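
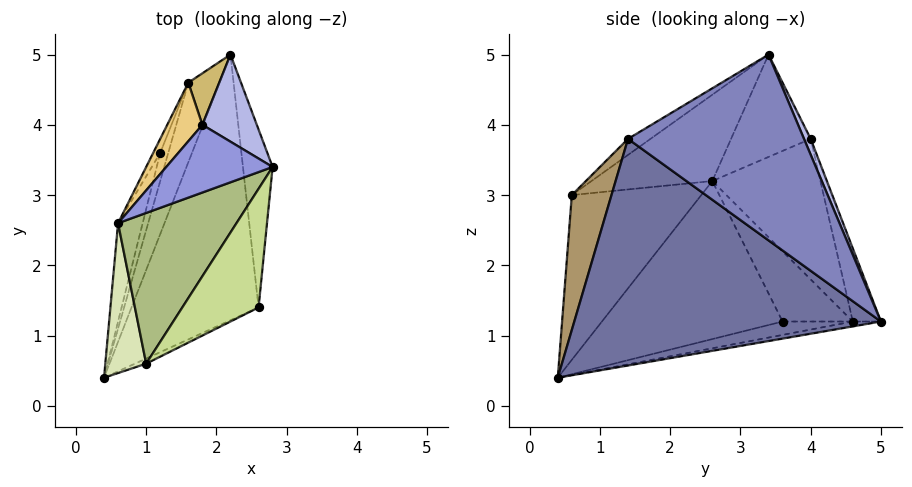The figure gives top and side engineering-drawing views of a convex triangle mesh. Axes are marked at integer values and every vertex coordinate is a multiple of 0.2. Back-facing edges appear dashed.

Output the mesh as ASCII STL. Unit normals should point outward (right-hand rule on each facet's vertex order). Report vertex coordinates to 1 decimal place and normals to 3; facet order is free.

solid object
 facet normal 0.845 -0.248 -0.474
  outer loop
   vertex 2.6 1.4 3.8
   vertex 0.4 0.4 0.4
   vertex 2.2 5.0 1.2
  endloop
 endfacet
 facet normal 0.987 -0.004 -0.158
  outer loop
   vertex 2.6 1.4 3.8
   vertex 2.2 5.0 1.2
   vertex 2.8 3.4 5.0
  endloop
 endfacet
 facet normal -0.667 0.275 0.693
  outer loop
   vertex 1.8 4.0 3.8
   vertex 0.6 2.6 3.2
   vertex 2.8 3.4 5.0
  endloop
 endfacet
 facet normal 0.108 0.922 0.371
  outer loop
   vertex 1.8 4.0 3.8
   vertex 2.8 3.4 5.0
   vertex 2.2 5.0 1.2
  endloop
 endfacet
 facet normal -0.950 0.274 -0.148
  outer loop
   vertex 1.2 3.6 1.2
   vertex 0.4 0.4 0.4
   vertex 0.6 2.6 3.2
  endloop
 endfacet
 facet normal -0.578 -0.195 0.793
  outer loop
   vertex 1.0 0.6 3.0
   vertex 2.8 3.4 5.0
   vertex 0.6 2.6 3.2
  endloop
 endfacet
 facet normal -0.179 -0.493 0.851
  outer loop
   vertex 1.0 0.6 3.0
   vertex 2.6 1.4 3.8
   vertex 2.8 3.4 5.0
  endloop
 endfacet
 facet normal -0.948 -0.213 0.235
  outer loop
   vertex 1.0 0.6 3.0
   vertex 0.6 2.6 3.2
   vertex 0.4 0.4 0.4
  endloop
 endfacet
 facet normal 0.462 -0.886 -0.039
  outer loop
   vertex 1.0 0.6 3.0
   vertex 0.4 0.4 0.4
   vertex 2.6 1.4 3.8
  endloop
 endfacet
 facet normal -0.540 0.810 0.228
  outer loop
   vertex 1.6 4.6 1.2
   vertex 1.8 4.0 3.8
   vertex 2.2 5.0 1.2
  endloop
 endfacet
 facet normal -0.784 0.588 0.196
  outer loop
   vertex 1.6 4.6 1.2
   vertex 0.6 2.6 3.2
   vertex 1.8 4.0 3.8
  endloop
 endfacet
 facet normal -0.925 0.370 -0.092
  outer loop
   vertex 1.6 4.6 1.2
   vertex 1.2 3.6 1.2
   vertex 0.6 2.6 3.2
  endloop
 endfacet
 facet normal -0.151 0.226 -0.962
  outer loop
   vertex 1.6 4.6 1.2
   vertex 2.2 5.0 1.2
   vertex 0.4 0.4 0.4
  endloop
 endfacet
 facet normal -0.811 0.324 -0.487
  outer loop
   vertex 1.6 4.6 1.2
   vertex 0.4 0.4 0.4
   vertex 1.2 3.6 1.2
  endloop
 endfacet
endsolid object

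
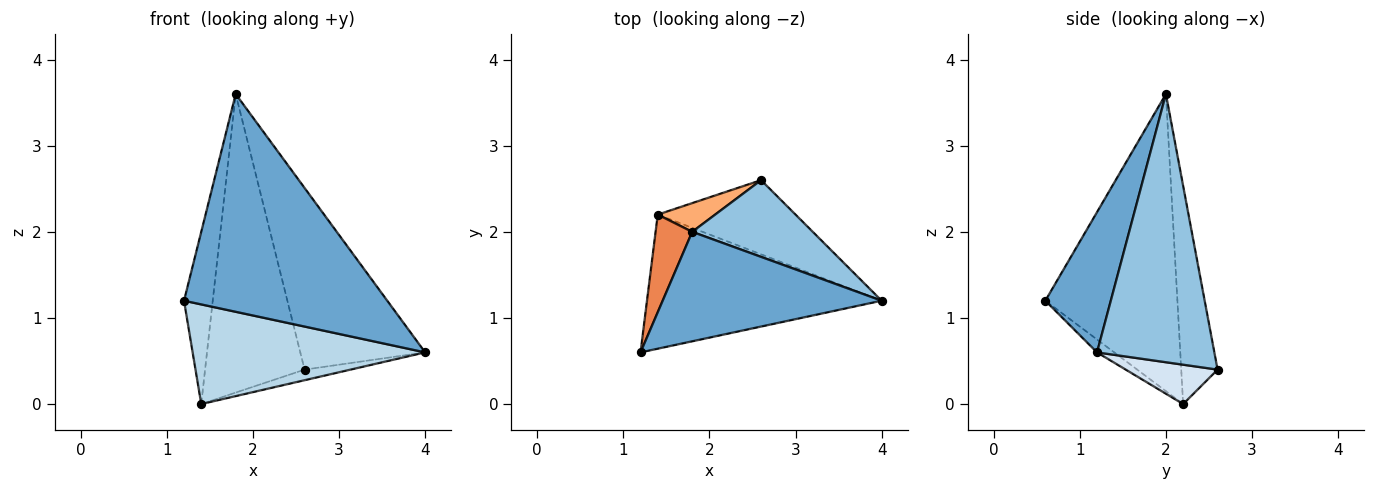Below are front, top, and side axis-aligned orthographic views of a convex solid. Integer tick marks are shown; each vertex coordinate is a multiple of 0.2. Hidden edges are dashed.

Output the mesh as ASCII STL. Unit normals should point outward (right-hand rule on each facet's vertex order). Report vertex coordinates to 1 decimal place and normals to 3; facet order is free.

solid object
 facet normal 0.276 -0.859 0.432
  outer loop
   vertex 1.8 2.0 3.6
   vertex 1.2 0.6 1.2
   vertex 4.0 1.2 0.6
  endloop
 endfacet
 facet normal 0.654 0.696 0.294
  outer loop
   vertex 1.8 2.0 3.6
   vertex 4.0 1.2 0.6
   vertex 2.6 2.6 0.4
  endloop
 endfacet
 facet normal -0.044 -0.596 -0.802
  outer loop
   vertex 1.4 2.2 0.0
   vertex 4.0 1.2 0.6
   vertex 1.2 0.6 1.2
  endloop
 endfacet
 facet normal 0.272 0.136 -0.953
  outer loop
   vertex 1.4 2.2 0.0
   vertex 2.6 2.6 0.4
   vertex 4.0 1.2 0.6
  endloop
 endfacet
 facet normal -0.970 0.211 0.120
  outer loop
   vertex 1.4 2.2 0.0
   vertex 1.2 0.6 1.2
   vertex 1.8 2.0 3.6
  endloop
 endfacet
 facet normal -0.342 0.935 0.090
  outer loop
   vertex 1.4 2.2 0.0
   vertex 1.8 2.0 3.6
   vertex 2.6 2.6 0.4
  endloop
 endfacet
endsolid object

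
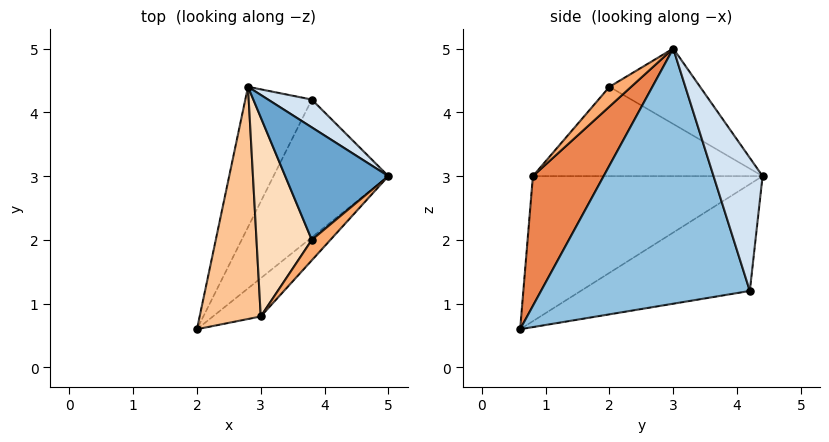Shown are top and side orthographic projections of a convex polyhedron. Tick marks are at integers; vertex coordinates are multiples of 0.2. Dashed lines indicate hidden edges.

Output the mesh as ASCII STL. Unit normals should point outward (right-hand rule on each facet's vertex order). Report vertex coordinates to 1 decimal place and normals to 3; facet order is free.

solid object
 facet normal -0.576 0.219 0.787
  outer loop
   vertex 3.8 2.0 4.4
   vertex 5.0 3.0 5.0
   vertex 2.8 4.4 3.0
  endloop
 endfacet
 facet normal 0.850 -0.361 -0.383
  outer loop
   vertex 3.8 4.2 1.2
   vertex 5.0 3.0 5.0
   vertex 2.0 0.6 0.6
  endloop
 endfacet
 facet normal -0.755 0.456 -0.470
  outer loop
   vertex 3.8 4.2 1.2
   vertex 2.0 0.6 0.6
   vertex 2.8 4.4 3.0
  endloop
 endfacet
 facet normal 0.435 0.889 0.143
  outer loop
   vertex 3.8 4.2 1.2
   vertex 2.8 4.4 3.0
   vertex 5.0 3.0 5.0
  endloop
 endfacet
 facet normal 0.826 -0.474 -0.305
  outer loop
   vertex 3.0 0.8 3.0
   vertex 2.0 0.6 0.6
   vertex 5.0 3.0 5.0
  endloop
 endfacet
 facet normal 0.447 -0.789 0.421
  outer loop
   vertex 3.0 0.8 3.0
   vertex 5.0 3.0 5.0
   vertex 3.8 2.0 4.4
  endloop
 endfacet
 facet normal -0.920 -0.051 0.388
  outer loop
   vertex 3.0 0.8 3.0
   vertex 2.8 4.4 3.0
   vertex 2.0 0.6 0.6
  endloop
 endfacet
 facet normal -0.849 -0.047 0.526
  outer loop
   vertex 3.0 0.8 3.0
   vertex 3.8 2.0 4.4
   vertex 2.8 4.4 3.0
  endloop
 endfacet
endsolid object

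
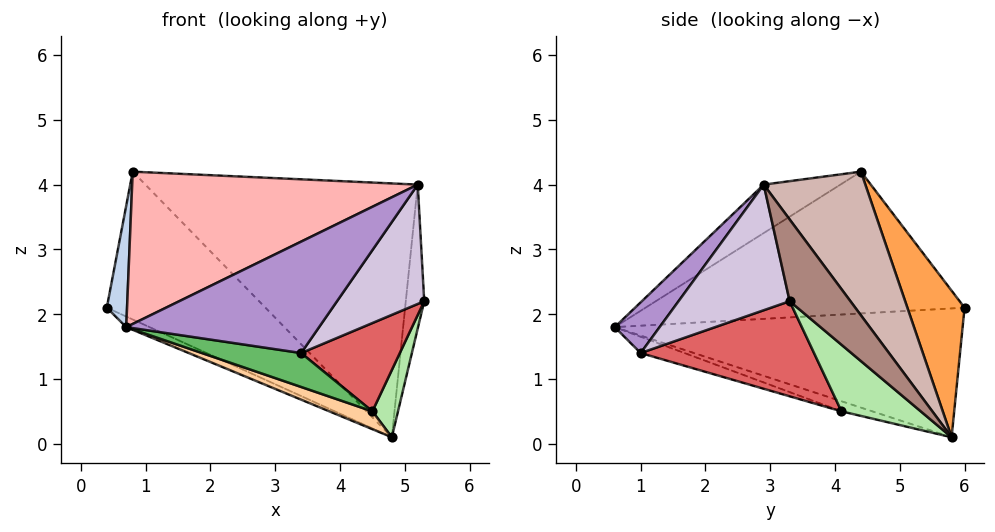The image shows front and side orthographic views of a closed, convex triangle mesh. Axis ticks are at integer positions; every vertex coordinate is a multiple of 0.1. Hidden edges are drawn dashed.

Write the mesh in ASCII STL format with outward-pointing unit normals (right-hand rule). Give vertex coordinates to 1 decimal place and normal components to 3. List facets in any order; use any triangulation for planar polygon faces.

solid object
 facet normal -0.413 0.028 -0.910
  outer loop
   vertex 4.8 5.8 0.1
   vertex 0.7 0.6 1.8
   vertex 0.4 6.0 2.1
  endloop
 endfacet
 facet normal -0.988 -0.063 0.140
  outer loop
   vertex 0.8 4.4 4.2
   vertex 0.4 6.0 2.1
   vertex 0.7 0.6 1.8
  endloop
 endfacet
 facet normal 0.284 0.788 0.546
  outer loop
   vertex 0.8 4.4 4.2
   vertex 4.8 5.8 0.1
   vertex 0.4 6.0 2.1
  endloop
 endfacet
 facet normal -0.145 -0.202 -0.969
  outer loop
   vertex 4.5 4.1 0.5
   vertex 0.7 0.6 1.8
   vertex 4.8 5.8 0.1
  endloop
 endfacet
 facet normal -0.107 -0.242 -0.964
  outer loop
   vertex 4.5 4.1 0.5
   vertex 3.4 1.0 1.4
   vertex 0.7 0.6 1.8
  endloop
 endfacet
 facet normal 0.819 -0.264 -0.510
  outer loop
   vertex 4.5 4.1 0.5
   vertex 4.8 5.8 0.1
   vertex 5.3 3.3 2.2
  endloop
 endfacet
 facet normal 0.731 -0.416 -0.540
  outer loop
   vertex 4.5 4.1 0.5
   vertex 5.3 3.3 2.2
   vertex 3.4 1.0 1.4
  endloop
 endfacet
 facet normal -0.141 -0.526 0.839
  outer loop
   vertex 5.2 2.9 4.0
   vertex 0.8 4.4 4.2
   vertex 0.7 0.6 1.8
  endloop
 endfacet
 facet normal 0.198 -0.852 0.485
  outer loop
   vertex 5.2 2.9 4.0
   vertex 0.7 0.6 1.8
   vertex 3.4 1.0 1.4
  endloop
 endfacet
 facet normal 0.783 -0.615 -0.093
  outer loop
   vertex 5.2 2.9 4.0
   vertex 3.4 1.0 1.4
   vertex 5.3 3.3 2.2
  endloop
 endfacet
 facet normal 0.950 0.288 0.117
  outer loop
   vertex 5.2 2.9 4.0
   vertex 5.3 3.3 2.2
   vertex 4.8 5.8 0.1
  endloop
 endfacet
 facet normal 0.292 0.782 0.551
  outer loop
   vertex 5.2 2.9 4.0
   vertex 4.8 5.8 0.1
   vertex 0.8 4.4 4.2
  endloop
 endfacet
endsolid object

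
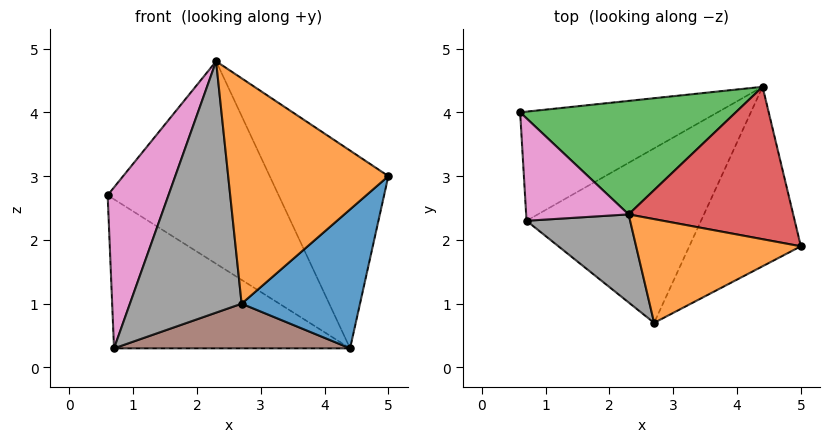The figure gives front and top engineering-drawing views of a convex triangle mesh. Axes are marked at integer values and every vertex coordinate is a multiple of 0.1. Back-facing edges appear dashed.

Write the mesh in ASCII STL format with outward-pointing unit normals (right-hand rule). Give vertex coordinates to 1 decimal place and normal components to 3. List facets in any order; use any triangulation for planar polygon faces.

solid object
 facet normal 0.710 -0.431 -0.557
  outer loop
   vertex 4.4 4.4 0.3
   vertex 5.0 1.9 3.0
   vertex 2.7 0.7 1.0
  endloop
 endfacet
 facet normal 0.110 -0.903 0.416
  outer loop
   vertex 2.3 2.4 4.8
   vertex 2.7 0.7 1.0
   vertex 5.0 1.9 3.0
  endloop
 endfacet
 facet normal 0.212 0.852 0.478
  outer loop
   vertex 2.3 2.4 4.8
   vertex 4.4 4.4 0.3
   vertex 0.6 4.0 2.7
  endloop
 endfacet
 facet normal 0.484 0.693 0.534
  outer loop
   vertex 2.3 2.4 4.8
   vertex 5.0 1.9 3.0
   vertex 4.4 4.4 0.3
  endloop
 endfacet
 facet normal -0.416 0.734 -0.537
  outer loop
   vertex 0.7 2.3 0.3
   vertex 0.6 4.0 2.7
   vertex 4.4 4.4 0.3
  endloop
 endfacet
 facet normal 0.139 -0.246 -0.959
  outer loop
   vertex 0.7 2.3 0.3
   vertex 4.4 4.4 0.3
   vertex 2.7 0.7 1.0
  endloop
 endfacet
 facet normal -0.825 -0.477 0.304
  outer loop
   vertex 0.7 2.3 0.3
   vertex 2.3 2.4 4.8
   vertex 0.6 4.0 2.7
  endloop
 endfacet
 facet normal -0.657 -0.712 0.249
  outer loop
   vertex 0.7 2.3 0.3
   vertex 2.7 0.7 1.0
   vertex 2.3 2.4 4.8
  endloop
 endfacet
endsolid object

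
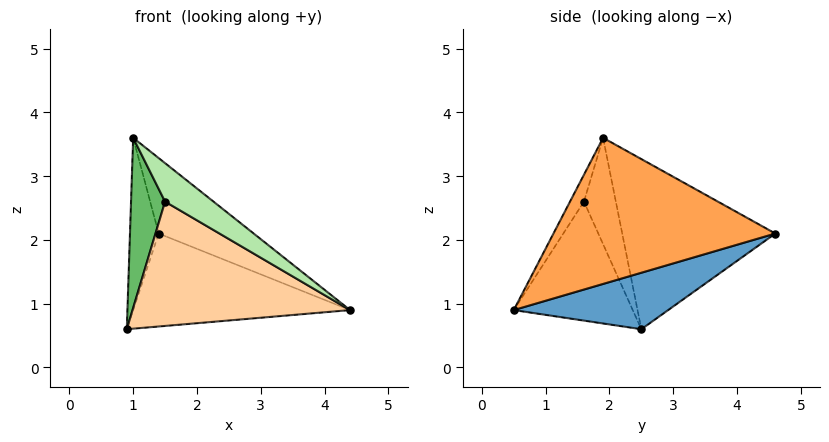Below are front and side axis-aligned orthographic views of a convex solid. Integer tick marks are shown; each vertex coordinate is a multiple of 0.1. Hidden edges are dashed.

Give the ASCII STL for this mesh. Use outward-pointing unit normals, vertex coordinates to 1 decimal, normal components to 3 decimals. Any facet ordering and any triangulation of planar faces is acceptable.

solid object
 facet normal 0.348 0.489 -0.800
  outer loop
   vertex 1.4 4.6 2.1
   vertex 4.4 0.5 0.9
   vertex 0.9 2.5 0.6
  endloop
 endfacet
 facet normal -0.980 0.184 0.069
  outer loop
   vertex 1.0 1.9 3.6
   vertex 1.4 4.6 2.1
   vertex 0.9 2.5 0.6
  endloop
 endfacet
 facet normal 0.665 0.285 0.690
  outer loop
   vertex 1.0 1.9 3.6
   vertex 4.4 0.5 0.9
   vertex 1.4 4.6 2.1
  endloop
 endfacet
 facet normal -0.465 -0.851 -0.243
  outer loop
   vertex 1.5 1.6 2.6
   vertex 0.9 2.5 0.6
   vertex 4.4 0.5 0.9
  endloop
 endfacet
 facet normal -0.679 -0.724 -0.122
  outer loop
   vertex 1.5 1.6 2.6
   vertex 1.0 1.9 3.6
   vertex 0.9 2.5 0.6
  endloop
 endfacet
 facet normal -0.274 -0.950 0.148
  outer loop
   vertex 1.5 1.6 2.6
   vertex 4.4 0.5 0.9
   vertex 1.0 1.9 3.6
  endloop
 endfacet
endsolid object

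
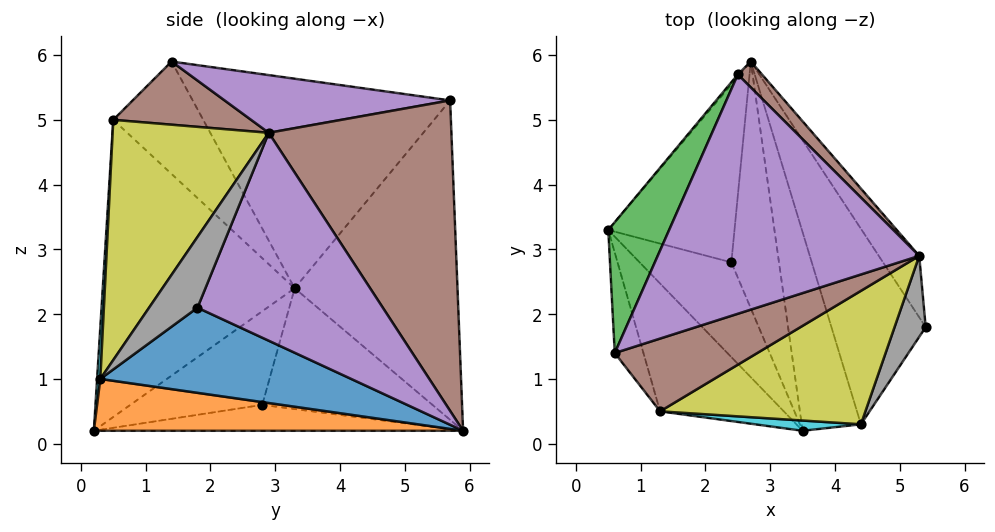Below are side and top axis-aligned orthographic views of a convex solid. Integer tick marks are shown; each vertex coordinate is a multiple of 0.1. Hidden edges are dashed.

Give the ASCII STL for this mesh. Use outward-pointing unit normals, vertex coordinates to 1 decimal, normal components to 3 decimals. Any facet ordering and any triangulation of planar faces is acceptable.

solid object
 facet normal -0.765 0.644 -0.005
  outer loop
   vertex 2.5 5.7 5.3
   vertex 2.7 5.9 0.2
   vertex 0.5 3.3 2.4
  endloop
 endfacet
 facet normal -0.691 -0.026 -0.722
  outer loop
   vertex 2.4 2.8 0.6
   vertex 0.5 3.3 2.4
   vertex 2.7 5.9 0.2
  endloop
 endfacet
 facet normal -0.701 -0.191 -0.687
  outer loop
   vertex 2.4 2.8 0.6
   vertex 3.5 0.2 0.2
   vertex 0.5 3.3 2.4
  endloop
 endfacet
 facet normal -0.477 -0.067 -0.876
  outer loop
   vertex 2.4 2.8 0.6
   vertex 2.7 5.9 0.2
   vertex 3.5 0.2 0.2
  endloop
 endfacet
 facet normal 0.857 0.487 -0.167
  outer loop
   vertex 5.3 2.9 4.8
   vertex 5.4 1.8 2.1
   vertex 2.7 5.9 0.2
  endloop
 endfacet
 facet normal 0.711 0.701 0.055
  outer loop
   vertex 5.3 2.9 4.8
   vertex 2.7 5.9 0.2
   vertex 2.5 5.7 5.3
  endloop
 endfacet
 facet normal -0.784 -0.527 -0.327
  outer loop
   vertex 1.3 0.5 5.0
   vertex 0.5 3.3 2.4
   vertex 3.5 0.2 0.2
  endloop
 endfacet
 facet normal 0.678 -0.671 0.299
  outer loop
   vertex 4.4 0.3 1.0
   vertex 5.4 1.8 2.1
   vertex 5.3 2.9 4.8
  endloop
 endfacet
 facet normal 0.484 -0.772 0.413
  outer loop
   vertex 4.4 0.3 1.0
   vertex 5.3 2.9 4.8
   vertex 1.3 0.5 5.0
  endloop
 endfacet
 facet normal 0.039 -0.996 0.080
  outer loop
   vertex 4.4 0.3 1.0
   vertex 1.3 0.5 5.0
   vertex 3.5 0.2 0.2
  endloop
 endfacet
 facet normal 0.667 0.097 -0.739
  outer loop
   vertex 4.4 0.3 1.0
   vertex 2.7 5.9 0.2
   vertex 5.4 1.8 2.1
  endloop
 endfacet
 facet normal 0.656 0.092 -0.749
  outer loop
   vertex 4.4 0.3 1.0
   vertex 3.5 0.2 0.2
   vertex 2.7 5.9 0.2
  endloop
 endfacet
 facet normal -0.871 0.420 0.253
  outer loop
   vertex 0.6 1.4 5.9
   vertex 2.5 5.7 5.3
   vertex 0.5 3.3 2.4
  endloop
 endfacet
 facet normal -0.864 -0.452 -0.221
  outer loop
   vertex 0.6 1.4 5.9
   vertex 0.5 3.3 2.4
   vertex 1.3 0.5 5.0
  endloop
 endfacet
 facet normal 0.215 0.041 0.976
  outer loop
   vertex 0.6 1.4 5.9
   vertex 5.3 2.9 4.8
   vertex 2.5 5.7 5.3
  endloop
 endfacet
 facet normal 0.348 -0.514 0.784
  outer loop
   vertex 0.6 1.4 5.9
   vertex 1.3 0.5 5.0
   vertex 5.3 2.9 4.8
  endloop
 endfacet
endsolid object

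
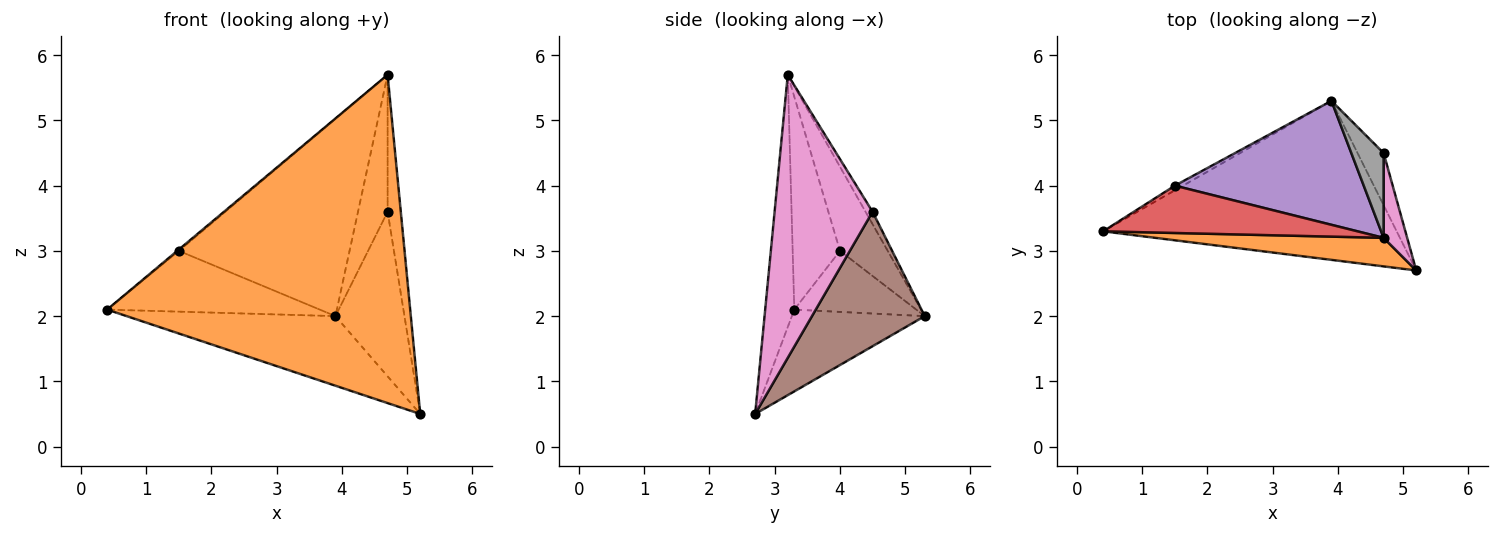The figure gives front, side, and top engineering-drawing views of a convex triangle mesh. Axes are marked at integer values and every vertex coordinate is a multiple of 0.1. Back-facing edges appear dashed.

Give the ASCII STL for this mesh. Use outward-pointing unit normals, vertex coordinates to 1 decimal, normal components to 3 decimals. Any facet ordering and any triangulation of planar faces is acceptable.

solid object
 facet normal -0.247 0.388 -0.888
  outer loop
   vertex 3.9 5.3 2.0
   vertex 5.2 2.7 0.5
   vertex 0.4 3.3 2.1
  endloop
 endfacet
 facet normal -0.095 -0.992 0.086
  outer loop
   vertex 4.7 3.2 5.7
   vertex 0.4 3.3 2.1
   vertex 5.2 2.7 0.5
  endloop
 endfacet
 facet normal -0.496 0.866 -0.066
  outer loop
   vertex 1.5 4.0 3.0
   vertex 3.9 5.3 2.0
   vertex 0.4 3.3 2.1
  endloop
 endfacet
 facet normal -0.641 0.022 0.767
  outer loop
   vertex 1.5 4.0 3.0
   vertex 0.4 3.3 2.1
   vertex 4.7 3.2 5.7
  endloop
 endfacet
 facet normal -0.231 0.824 0.518
  outer loop
   vertex 1.5 4.0 3.0
   vertex 4.7 3.2 5.7
   vertex 3.9 5.3 2.0
  endloop
 endfacet
 facet normal 0.842 0.515 -0.163
  outer loop
   vertex 4.7 4.5 3.6
   vertex 5.2 2.7 0.5
   vertex 3.9 5.3 2.0
  endloop
 endfacet
 facet normal 0.988 0.133 0.082
  outer loop
   vertex 4.7 4.5 3.6
   vertex 4.7 3.2 5.7
   vertex 5.2 2.7 0.5
  endloop
 endfacet
 facet normal -0.198 0.833 0.516
  outer loop
   vertex 4.7 4.5 3.6
   vertex 3.9 5.3 2.0
   vertex 4.7 3.2 5.7
  endloop
 endfacet
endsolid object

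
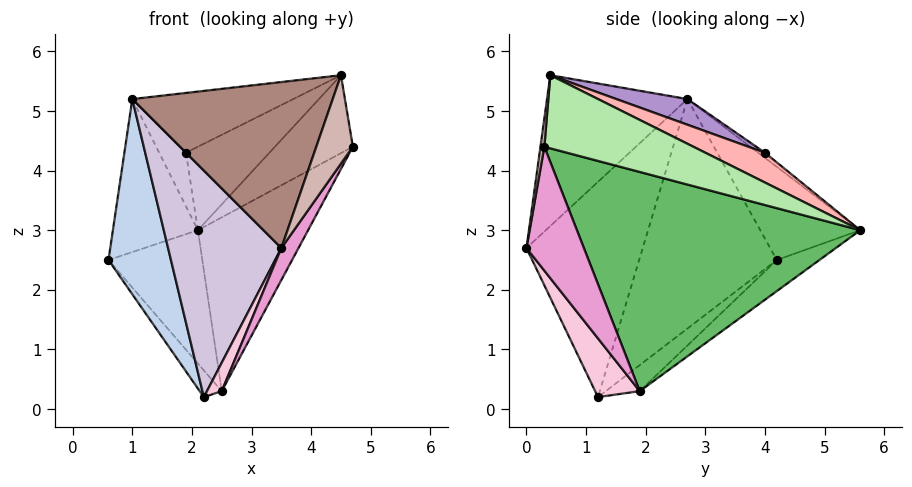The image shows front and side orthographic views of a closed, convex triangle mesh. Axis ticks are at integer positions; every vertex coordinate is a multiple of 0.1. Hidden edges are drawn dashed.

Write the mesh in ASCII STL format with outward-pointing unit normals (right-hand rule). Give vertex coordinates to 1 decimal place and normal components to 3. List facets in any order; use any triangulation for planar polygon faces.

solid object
 facet normal -0.689 0.585 0.427
  outer loop
   vertex 1.0 2.7 5.2
   vertex 2.1 5.6 3.0
   vertex 0.6 4.2 2.5
  endloop
 endfacet
 facet normal -0.907 -0.411 -0.094
  outer loop
   vertex 1.0 2.7 5.2
   vertex 0.6 4.2 2.5
   vertex 2.2 1.2 0.2
  endloop
 endfacet
 facet normal -0.251 0.553 -0.795
  outer loop
   vertex 2.5 1.9 0.3
   vertex 0.6 4.2 2.5
   vertex 2.1 5.6 3.0
  endloop
 endfacet
 facet normal -0.513 0.333 -0.791
  outer loop
   vertex 2.5 1.9 0.3
   vertex 2.2 1.2 0.2
   vertex 0.6 4.2 2.5
  endloop
 endfacet
 facet normal 0.877 0.341 -0.338
  outer loop
   vertex 2.5 1.9 0.3
   vertex 2.1 5.6 3.0
   vertex 4.7 0.3 4.4
  endloop
 endfacet
 facet normal 0.881 0.461 0.108
  outer loop
   vertex 4.5 0.4 5.6
   vertex 4.7 0.3 4.4
   vertex 2.1 5.6 3.0
  endloop
 endfacet
 facet normal -0.160 0.634 0.756
  outer loop
   vertex 1.9 4.0 4.3
   vertex 2.1 5.6 3.0
   vertex 1.0 2.7 5.2
  endloop
 endfacet
 facet normal 0.393 0.550 0.737
  outer loop
   vertex 1.9 4.0 4.3
   vertex 4.5 0.4 5.6
   vertex 2.1 5.6 3.0
  endloop
 endfacet
 facet normal 0.203 0.459 0.865
  outer loop
   vertex 1.9 4.0 4.3
   vertex 1.0 2.7 5.2
   vertex 4.5 0.4 5.6
  endloop
 endfacet
 facet normal -0.716 -0.697 0.037
  outer loop
   vertex 3.5 0.0 2.7
   vertex 1.0 2.7 5.2
   vertex 2.2 1.2 0.2
  endloop
 endfacet
 facet normal -0.548 -0.782 0.297
  outer loop
   vertex 3.5 0.0 2.7
   vertex 4.5 0.4 5.6
   vertex 1.0 2.7 5.2
  endloop
 endfacet
 facet normal 0.106 -0.989 0.100
  outer loop
   vertex 3.5 0.0 2.7
   vertex 4.7 0.3 4.4
   vertex 4.5 0.4 5.6
  endloop
 endfacet
 facet normal 0.812 -0.243 -0.531
  outer loop
   vertex 3.5 0.0 2.7
   vertex 2.5 1.9 0.3
   vertex 4.7 0.3 4.4
  endloop
 endfacet
 facet normal 0.798 -0.265 -0.542
  outer loop
   vertex 3.5 0.0 2.7
   vertex 2.2 1.2 0.2
   vertex 2.5 1.9 0.3
  endloop
 endfacet
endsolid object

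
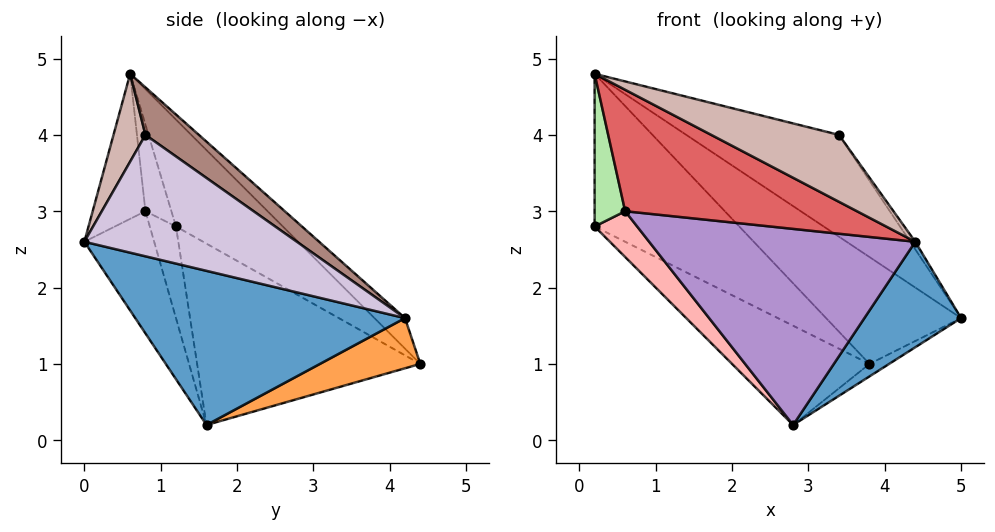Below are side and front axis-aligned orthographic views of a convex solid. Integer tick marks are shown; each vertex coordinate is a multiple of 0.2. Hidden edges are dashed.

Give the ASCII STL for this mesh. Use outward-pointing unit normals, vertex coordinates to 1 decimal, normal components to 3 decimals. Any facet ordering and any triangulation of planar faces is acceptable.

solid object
 facet normal 0.716 -0.257 -0.649
  outer loop
   vertex 2.8 1.6 0.2
   vertex 5.0 4.2 1.6
   vertex 4.4 0.0 2.6
  endloop
 endfacet
 facet normal -0.674 0.415 -0.611
  outer loop
   vertex 3.8 4.4 1.0
   vertex 2.8 1.6 0.2
   vertex 0.2 1.2 2.8
  endloop
 endfacet
 facet normal 0.457 0.089 -0.885
  outer loop
   vertex 3.8 4.4 1.0
   vertex 5.0 4.2 1.6
   vertex 2.8 1.6 0.2
  endloop
 endfacet
 facet normal -0.578 0.782 0.235
  outer loop
   vertex 3.8 4.4 1.0
   vertex 0.2 1.2 2.8
   vertex 0.2 0.6 4.8
  endloop
 endfacet
 facet normal -0.175 0.774 0.608
  outer loop
   vertex 3.8 4.4 1.0
   vertex 0.2 0.6 4.8
   vertex 5.0 4.2 1.6
  endloop
 endfacet
 facet normal -0.631 -0.743 -0.223
  outer loop
   vertex 0.6 0.8 3.0
   vertex 0.2 0.6 4.8
   vertex 0.2 1.2 2.8
  endloop
 endfacet
 facet normal -0.219 -0.963 -0.156
  outer loop
   vertex 0.6 0.8 3.0
   vertex 4.4 0.0 2.6
   vertex 0.2 0.6 4.8
  endloop
 endfacet
 facet normal -0.438 -0.712 -0.548
  outer loop
   vertex 0.6 0.8 3.0
   vertex 0.2 1.2 2.8
   vertex 2.8 1.6 0.2
  endloop
 endfacet
 facet normal -0.229 -0.873 -0.430
  outer loop
   vertex 0.6 0.8 3.0
   vertex 2.8 1.6 0.2
   vertex 4.4 0.0 2.6
  endloop
 endfacet
 facet normal 0.819 0.020 0.574
  outer loop
   vertex 3.4 0.8 4.0
   vertex 4.4 0.0 2.6
   vertex 5.0 4.2 1.6
  endloop
 endfacet
 facet normal 0.178 0.510 0.841
  outer loop
   vertex 3.4 0.8 4.0
   vertex 5.0 4.2 1.6
   vertex 0.2 0.6 4.8
  endloop
 endfacet
 facet normal 0.196 -0.784 0.588
  outer loop
   vertex 3.4 0.8 4.0
   vertex 0.2 0.6 4.8
   vertex 4.4 0.0 2.6
  endloop
 endfacet
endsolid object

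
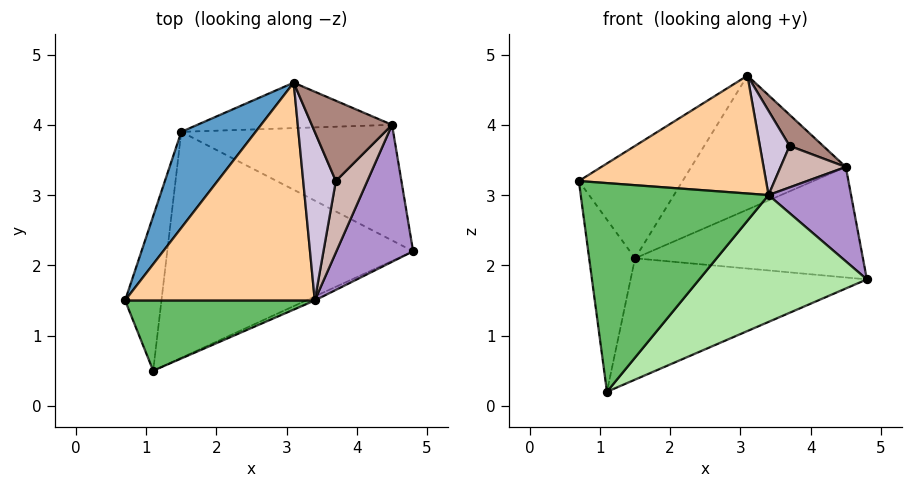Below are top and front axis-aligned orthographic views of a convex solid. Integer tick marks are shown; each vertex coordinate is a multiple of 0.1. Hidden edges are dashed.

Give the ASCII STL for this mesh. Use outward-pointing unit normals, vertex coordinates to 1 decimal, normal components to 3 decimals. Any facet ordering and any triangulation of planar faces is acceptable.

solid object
 facet normal -0.811 0.444 0.380
  outer loop
   vertex 1.5 3.9 2.1
   vertex 0.7 1.5 3.2
   vertex 3.1 4.6 4.7
  endloop
 endfacet
 facet normal -0.953 0.225 -0.202
  outer loop
   vertex 1.5 3.9 2.1
   vertex 1.1 0.5 0.2
   vertex 0.7 1.5 3.2
  endloop
 endfacet
 facet normal 0.161 0.467 -0.869
  outer loop
   vertex 1.5 3.9 2.1
   vertex 4.8 2.2 1.8
   vertex 1.1 0.5 0.2
  endloop
 endfacet
 facet normal 0.065 -0.475 0.878
  outer loop
   vertex 3.4 1.5 3.0
   vertex 3.1 4.6 4.7
   vertex 0.7 1.5 3.2
  endloop
 endfacet
 facet normal 0.024 -0.947 0.319
  outer loop
   vertex 3.4 1.5 3.0
   vertex 0.7 1.5 3.2
   vertex 1.1 0.5 0.2
  endloop
 endfacet
 facet normal 0.427 -0.904 -0.028
  outer loop
   vertex 3.4 1.5 3.0
   vertex 1.1 0.5 0.2
   vertex 4.8 2.2 1.8
  endloop
 endfacet
 facet normal 0.279 0.664 -0.694
  outer loop
   vertex 4.5 4.0 3.4
   vertex 4.8 2.2 1.8
   vertex 1.5 3.9 2.1
  endloop
 endfacet
 facet normal 0.107 0.942 -0.319
  outer loop
   vertex 4.5 4.0 3.4
   vertex 1.5 3.9 2.1
   vertex 3.1 4.6 4.7
  endloop
 endfacet
 facet normal 0.703 -0.403 0.585
  outer loop
   vertex 4.5 4.0 3.4
   vertex 3.4 1.5 3.0
   vertex 4.8 2.2 1.8
  endloop
 endfacet
 facet normal 0.408 -0.408 0.816
  outer loop
   vertex 3.7 3.2 3.7
   vertex 3.1 4.6 4.7
   vertex 3.4 1.5 3.0
  endloop
 endfacet
 facet normal 0.579 -0.294 0.760
  outer loop
   vertex 3.7 3.2 3.7
   vertex 4.5 4.0 3.4
   vertex 3.1 4.6 4.7
  endloop
 endfacet
 facet normal 0.637 -0.387 0.667
  outer loop
   vertex 3.7 3.2 3.7
   vertex 3.4 1.5 3.0
   vertex 4.5 4.0 3.4
  endloop
 endfacet
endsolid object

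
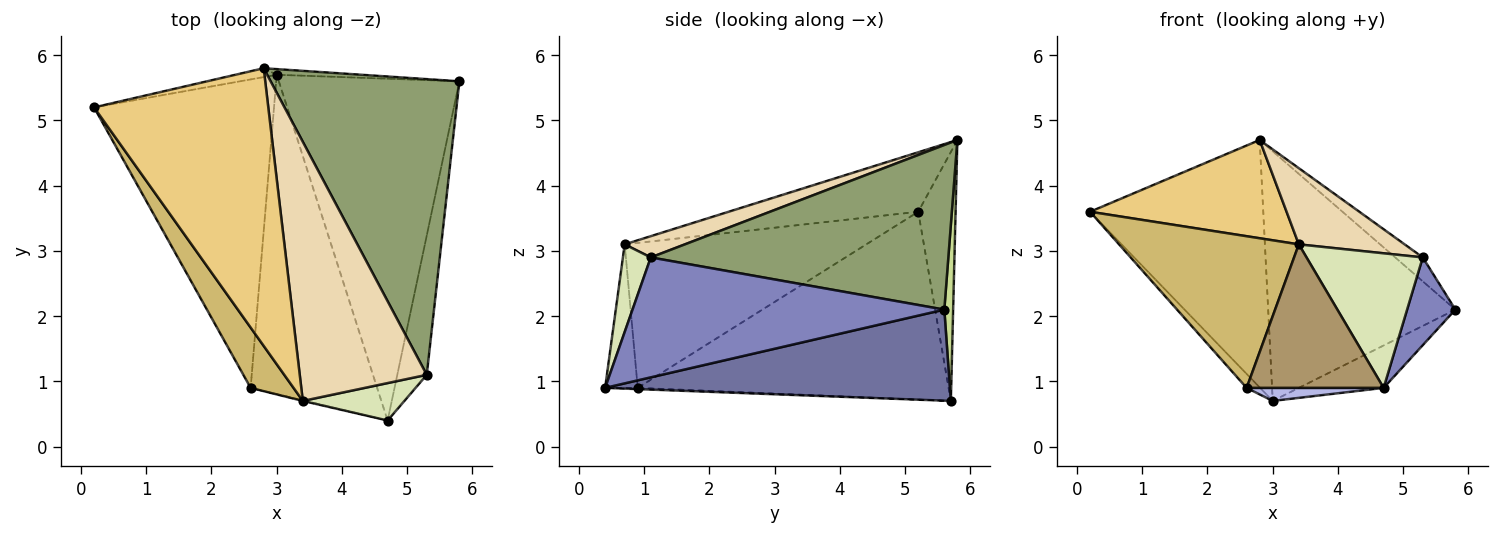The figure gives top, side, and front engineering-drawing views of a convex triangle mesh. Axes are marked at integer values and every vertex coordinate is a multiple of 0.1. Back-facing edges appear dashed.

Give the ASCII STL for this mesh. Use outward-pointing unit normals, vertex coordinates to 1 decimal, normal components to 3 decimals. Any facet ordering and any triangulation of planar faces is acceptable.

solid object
 facet normal 0.448 0.110 -0.887
  outer loop
   vertex 3.0 5.7 0.7
   vertex 5.8 5.6 2.1
   vertex 4.7 0.4 0.9
  endloop
 endfacet
 facet normal 0.960 -0.149 -0.236
  outer loop
   vertex 5.3 1.1 2.9
   vertex 4.7 0.4 0.9
   vertex 5.8 5.6 2.1
  endloop
 endfacet
 facet normal -0.722 0.031 -0.691
  outer loop
   vertex 2.6 0.9 0.9
   vertex 0.2 5.2 3.6
   vertex 3.0 5.7 0.7
  endloop
 endfacet
 facet normal -0.010 -0.041 -0.999
  outer loop
   vertex 2.6 0.9 0.9
   vertex 3.0 5.7 0.7
   vertex 4.7 0.4 0.9
  endloop
 endfacet
 facet normal 0.656 0.061 0.752
  outer loop
   vertex 2.8 5.8 4.7
   vertex 5.3 1.1 2.9
   vertex 5.8 5.6 2.1
  endloop
 endfacet
 facet normal -0.211 0.977 -0.035
  outer loop
   vertex 2.8 5.8 4.7
   vertex 3.0 5.7 0.7
   vertex 0.2 5.2 3.6
  endloop
 endfacet
 facet normal 0.047 0.999 -0.023
  outer loop
   vertex 2.8 5.8 4.7
   vertex 5.8 5.6 2.1
   vertex 3.0 5.7 0.7
  endloop
 endfacet
 facet normal 0.225 -0.939 0.261
  outer loop
   vertex 3.4 0.7 3.1
   vertex 4.7 0.4 0.9
   vertex 5.3 1.1 2.9
  endloop
 endfacet
 facet normal -0.232 -0.973 -0.004
  outer loop
   vertex 3.4 0.7 3.1
   vertex 2.6 0.9 0.9
   vertex 4.7 0.4 0.9
  endloop
 endfacet
 facet normal -0.781 -0.581 0.231
  outer loop
   vertex 3.4 0.7 3.1
   vertex 0.2 5.2 3.6
   vertex 2.6 0.9 0.9
  endloop
 endfacet
 facet normal -0.306 -0.318 0.897
  outer loop
   vertex 3.4 0.7 3.1
   vertex 2.8 5.8 4.7
   vertex 0.2 5.2 3.6
  endloop
 endfacet
 facet normal 0.158 -0.279 0.947
  outer loop
   vertex 3.4 0.7 3.1
   vertex 5.3 1.1 2.9
   vertex 2.8 5.8 4.7
  endloop
 endfacet
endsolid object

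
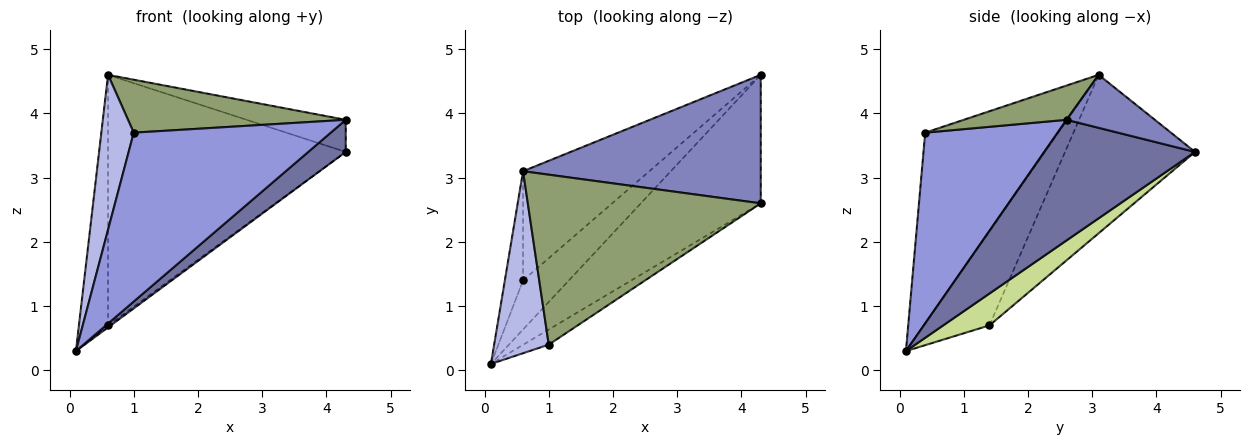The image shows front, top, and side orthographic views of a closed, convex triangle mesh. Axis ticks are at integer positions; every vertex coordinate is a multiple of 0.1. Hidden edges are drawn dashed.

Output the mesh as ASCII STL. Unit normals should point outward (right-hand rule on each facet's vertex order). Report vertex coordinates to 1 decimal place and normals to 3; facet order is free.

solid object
 facet normal 0.698 -0.174 -0.694
  outer loop
   vertex 4.3 4.6 3.4
   vertex 4.3 2.6 3.9
   vertex 0.1 0.1 0.3
  endloop
 endfacet
 facet normal 0.211 0.237 0.948
  outer loop
   vertex 4.3 4.6 3.4
   vertex 0.6 3.1 4.6
   vertex 4.3 2.6 3.9
  endloop
 endfacet
 facet normal 0.556 -0.828 -0.074
  outer loop
   vertex 1.0 0.4 3.7
   vertex 0.1 0.1 0.3
   vertex 4.3 2.6 3.9
  endloop
 endfacet
 facet normal -0.936 -0.228 0.268
  outer loop
   vertex 1.0 0.4 3.7
   vertex 0.6 3.1 4.6
   vertex 0.1 0.1 0.3
  endloop
 endfacet
 facet normal 0.139 -0.295 0.945
  outer loop
   vertex 1.0 0.4 3.7
   vertex 4.3 2.6 3.9
   vertex 0.6 3.1 4.6
  endloop
 endfacet
 facet normal -0.900 0.400 -0.174
  outer loop
   vertex 0.6 1.4 0.7
   vertex 0.1 0.1 0.3
   vertex 0.6 3.1 4.6
  endloop
 endfacet
 facet normal 0.570 0.033 -0.821
  outer loop
   vertex 0.6 1.4 0.7
   vertex 4.3 4.6 3.4
   vertex 0.1 0.1 0.3
  endloop
 endfacet
 facet normal -0.448 0.820 -0.357
  outer loop
   vertex 0.6 1.4 0.7
   vertex 0.6 3.1 4.6
   vertex 4.3 4.6 3.4
  endloop
 endfacet
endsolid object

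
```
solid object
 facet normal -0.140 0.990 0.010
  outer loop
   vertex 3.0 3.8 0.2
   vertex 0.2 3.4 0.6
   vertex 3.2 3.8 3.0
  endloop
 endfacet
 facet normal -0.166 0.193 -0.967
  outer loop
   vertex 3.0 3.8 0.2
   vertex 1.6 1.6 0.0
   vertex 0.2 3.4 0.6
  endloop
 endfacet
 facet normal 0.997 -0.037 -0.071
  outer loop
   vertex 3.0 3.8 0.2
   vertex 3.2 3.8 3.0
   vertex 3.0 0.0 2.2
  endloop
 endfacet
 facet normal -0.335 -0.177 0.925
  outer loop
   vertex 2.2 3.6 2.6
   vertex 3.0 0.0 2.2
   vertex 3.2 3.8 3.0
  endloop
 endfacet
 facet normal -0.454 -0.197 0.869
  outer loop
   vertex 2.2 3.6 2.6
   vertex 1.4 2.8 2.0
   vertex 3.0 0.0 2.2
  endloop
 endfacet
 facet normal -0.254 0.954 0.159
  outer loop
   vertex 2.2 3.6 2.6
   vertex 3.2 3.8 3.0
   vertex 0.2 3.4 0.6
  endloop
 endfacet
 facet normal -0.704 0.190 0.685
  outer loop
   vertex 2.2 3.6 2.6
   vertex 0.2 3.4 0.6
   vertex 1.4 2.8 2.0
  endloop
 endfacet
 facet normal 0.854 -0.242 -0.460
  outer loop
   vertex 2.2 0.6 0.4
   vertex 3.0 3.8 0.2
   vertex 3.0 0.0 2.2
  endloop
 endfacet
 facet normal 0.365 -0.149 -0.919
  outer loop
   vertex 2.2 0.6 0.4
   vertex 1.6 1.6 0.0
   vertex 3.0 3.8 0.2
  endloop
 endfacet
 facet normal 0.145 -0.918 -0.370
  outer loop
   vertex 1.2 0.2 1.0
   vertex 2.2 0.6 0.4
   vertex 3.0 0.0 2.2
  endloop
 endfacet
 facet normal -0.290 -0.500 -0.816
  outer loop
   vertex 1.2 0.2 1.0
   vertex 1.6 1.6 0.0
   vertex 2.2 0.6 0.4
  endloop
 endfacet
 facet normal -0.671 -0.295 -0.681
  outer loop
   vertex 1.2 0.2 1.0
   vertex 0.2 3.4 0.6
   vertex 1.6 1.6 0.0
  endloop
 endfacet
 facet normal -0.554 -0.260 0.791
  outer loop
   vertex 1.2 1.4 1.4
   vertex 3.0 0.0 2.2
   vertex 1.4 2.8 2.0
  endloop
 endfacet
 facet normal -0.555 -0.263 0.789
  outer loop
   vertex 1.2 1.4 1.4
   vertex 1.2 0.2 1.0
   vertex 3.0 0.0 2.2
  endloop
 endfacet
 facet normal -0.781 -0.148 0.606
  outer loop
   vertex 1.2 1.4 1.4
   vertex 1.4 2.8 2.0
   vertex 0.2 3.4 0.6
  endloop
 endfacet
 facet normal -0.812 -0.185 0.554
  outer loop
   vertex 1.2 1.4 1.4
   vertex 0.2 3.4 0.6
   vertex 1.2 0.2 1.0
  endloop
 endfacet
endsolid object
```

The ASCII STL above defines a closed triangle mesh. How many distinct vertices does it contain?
10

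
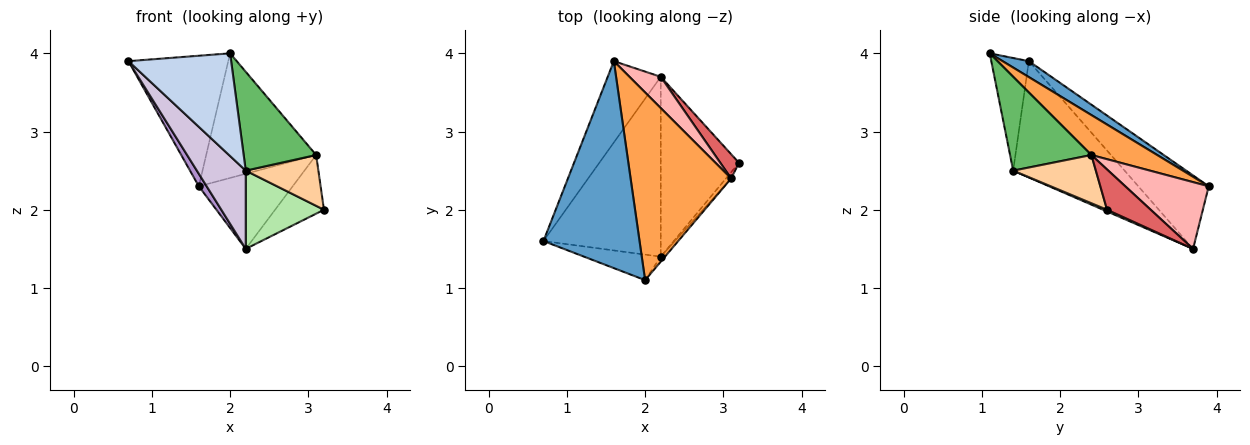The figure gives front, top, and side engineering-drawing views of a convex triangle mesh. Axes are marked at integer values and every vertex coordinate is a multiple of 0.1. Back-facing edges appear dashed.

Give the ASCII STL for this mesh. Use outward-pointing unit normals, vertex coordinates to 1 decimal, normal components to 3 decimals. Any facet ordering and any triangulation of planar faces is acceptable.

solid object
 facet normal 0.139 0.528 0.838
  outer loop
   vertex 2.0 1.1 4.0
   vertex 1.6 3.9 2.3
   vertex 0.7 1.6 3.9
  endloop
 endfacet
 facet normal -0.334 -0.915 -0.227
  outer loop
   vertex 2.2 1.4 2.5
   vertex 2.0 1.1 4.0
   vertex 0.7 1.6 3.9
  endloop
 endfacet
 facet normal 0.314 0.525 0.791
  outer loop
   vertex 3.1 2.4 2.7
   vertex 1.6 3.9 2.3
   vertex 2.0 1.1 4.0
  endloop
 endfacet
 facet normal 0.749 -0.658 -0.081
  outer loop
   vertex 3.1 2.4 2.7
   vertex 2.2 1.4 2.5
   vertex 3.2 2.6 2.0
  endloop
 endfacet
 facet normal 0.746 -0.665 -0.033
  outer loop
   vertex 3.1 2.4 2.7
   vertex 2.0 1.1 4.0
   vertex 2.2 1.4 2.5
  endloop
 endfacet
 facet normal 0.020 -0.399 -0.917
  outer loop
   vertex 2.2 3.7 1.5
   vertex 3.2 2.6 2.0
   vertex 2.2 1.4 2.5
  endloop
 endfacet
 facet normal 0.637 0.713 0.295
  outer loop
   vertex 2.2 3.7 1.5
   vertex 3.1 2.4 2.7
   vertex 3.2 2.6 2.0
  endloop
 endfacet
 facet normal 0.634 0.714 0.297
  outer loop
   vertex 2.2 3.7 1.5
   vertex 1.6 3.9 2.3
   vertex 3.1 2.4 2.7
  endloop
 endfacet
 facet normal -0.807 -0.090 -0.583
  outer loop
   vertex 2.2 3.7 1.5
   vertex 0.7 1.6 3.9
   vertex 1.6 3.9 2.3
  endloop
 endfacet
 facet normal -0.673 -0.295 -0.679
  outer loop
   vertex 2.2 3.7 1.5
   vertex 2.2 1.4 2.5
   vertex 0.7 1.6 3.9
  endloop
 endfacet
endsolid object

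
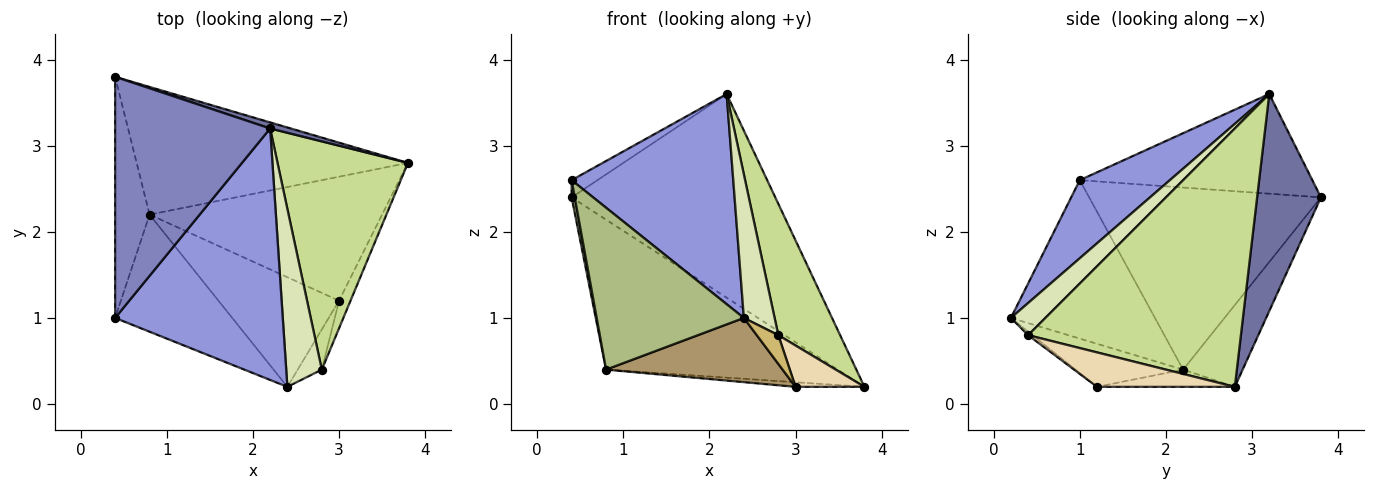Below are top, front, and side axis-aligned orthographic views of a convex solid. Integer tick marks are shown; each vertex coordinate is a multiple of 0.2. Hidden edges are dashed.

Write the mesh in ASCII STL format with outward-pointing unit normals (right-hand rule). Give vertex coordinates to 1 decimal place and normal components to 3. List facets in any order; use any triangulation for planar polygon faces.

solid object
 facet normal 0.299 0.954 0.028
  outer loop
   vertex 2.2 3.2 3.6
   vertex 3.8 2.8 0.2
   vertex 0.4 3.8 2.4
  endloop
 endfacet
 facet normal -0.540 0.060 0.840
  outer loop
   vertex 0.4 1.0 2.6
   vertex 2.2 3.2 3.6
   vertex 0.4 3.8 2.4
  endloop
 endfacet
 facet normal 0.337 -0.604 0.723
  outer loop
   vertex 0.4 1.0 2.6
   vertex 2.4 0.2 1.0
   vertex 2.2 3.2 3.6
  endloop
 endfacet
 facet normal -0.192 0.747 -0.636
  outer loop
   vertex 0.8 2.2 0.4
   vertex 0.4 3.8 2.4
   vertex 3.8 2.8 0.2
  endloop
 endfacet
 facet normal -0.982 -0.013 -0.186
  outer loop
   vertex 0.8 2.2 0.4
   vertex 0.4 1.0 2.6
   vertex 0.4 3.8 2.4
  endloop
 endfacet
 facet normal -0.621 -0.635 -0.459
  outer loop
   vertex 0.8 2.2 0.4
   vertex 2.4 0.2 1.0
   vertex 0.4 1.0 2.6
  endloop
 endfacet
 facet normal 0.864 -0.251 0.436
  outer loop
   vertex 2.8 0.4 0.8
   vertex 3.8 2.8 0.2
   vertex 2.2 3.2 3.6
  endloop
 endfacet
 facet normal 0.575 -0.514 0.637
  outer loop
   vertex 2.8 0.4 0.8
   vertex 2.2 3.2 3.6
   vertex 2.4 0.2 1.0
  endloop
 endfacet
 facet normal -0.295 -0.483 -0.825
  outer loop
   vertex 3.0 1.2 0.2
   vertex 2.4 0.2 1.0
   vertex 0.8 2.2 0.4
  endloop
 endfacet
 facet normal -0.115 -0.577 -0.808
  outer loop
   vertex 3.0 1.2 0.2
   vertex 2.8 0.4 0.8
   vertex 2.4 0.2 1.0
  endloop
 endfacet
 facet normal -0.074 0.037 -0.997
  outer loop
   vertex 3.0 1.2 0.2
   vertex 0.8 2.2 0.4
   vertex 3.8 2.8 0.2
  endloop
 endfacet
 facet normal 0.857 -0.429 -0.286
  outer loop
   vertex 3.0 1.2 0.2
   vertex 3.8 2.8 0.2
   vertex 2.8 0.4 0.8
  endloop
 endfacet
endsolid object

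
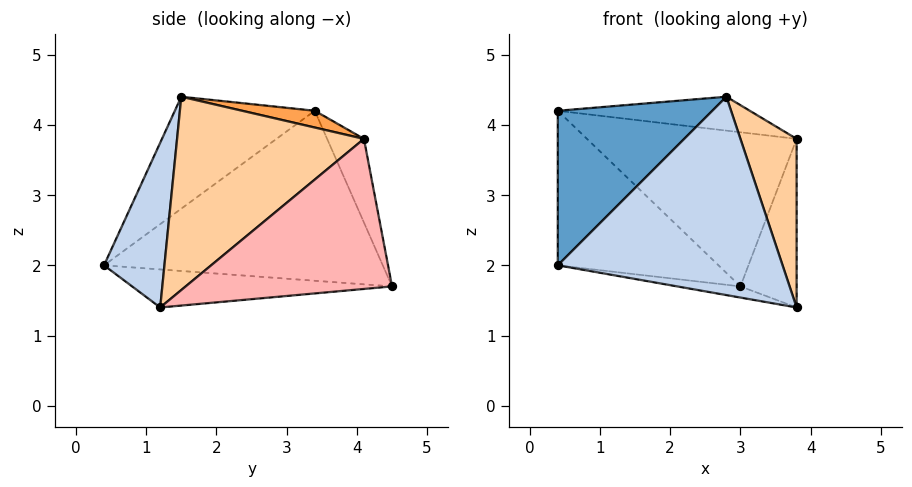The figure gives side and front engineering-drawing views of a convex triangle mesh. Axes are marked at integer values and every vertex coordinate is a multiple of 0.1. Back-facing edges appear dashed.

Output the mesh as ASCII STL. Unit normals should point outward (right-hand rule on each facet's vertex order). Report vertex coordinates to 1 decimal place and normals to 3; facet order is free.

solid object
 facet normal -0.472 -0.521 0.711
  outer loop
   vertex 2.8 1.5 4.4
   vertex 0.4 3.4 4.2
   vertex 0.4 0.4 2.0
  endloop
 endfacet
 facet normal 0.255 -0.950 0.180
  outer loop
   vertex 2.8 1.5 4.4
   vertex 0.4 0.4 2.0
   vertex 3.8 1.2 1.4
  endloop
 endfacet
 facet normal 0.074 0.197 0.978
  outer loop
   vertex 3.8 4.1 3.8
   vertex 0.4 3.4 4.2
   vertex 2.8 1.5 4.4
  endloop
 endfacet
 facet normal 0.904 -0.272 0.329
  outer loop
   vertex 3.8 4.1 3.8
   vertex 2.8 1.5 4.4
   vertex 3.8 1.2 1.4
  endloop
 endfacet
 facet normal -0.716 0.413 -0.563
  outer loop
   vertex 3.0 4.5 1.7
   vertex 0.4 0.4 2.0
   vertex 0.4 3.4 4.2
  endloop
 endfacet
 facet normal -0.184 0.045 -0.982
  outer loop
   vertex 3.0 4.5 1.7
   vertex 3.8 1.2 1.4
   vertex 0.4 0.4 2.0
  endloop
 endfacet
 facet normal -0.168 0.955 0.246
  outer loop
   vertex 3.0 4.5 1.7
   vertex 0.4 3.4 4.2
   vertex 3.8 4.1 3.8
  endloop
 endfacet
 facet normal 0.920 0.250 -0.303
  outer loop
   vertex 3.0 4.5 1.7
   vertex 3.8 4.1 3.8
   vertex 3.8 1.2 1.4
  endloop
 endfacet
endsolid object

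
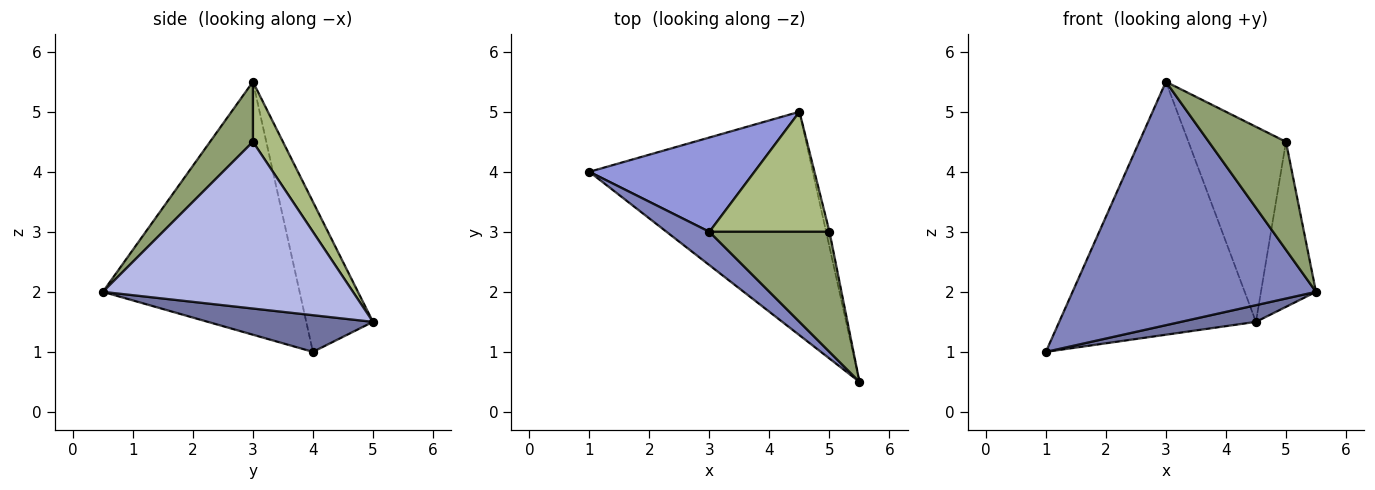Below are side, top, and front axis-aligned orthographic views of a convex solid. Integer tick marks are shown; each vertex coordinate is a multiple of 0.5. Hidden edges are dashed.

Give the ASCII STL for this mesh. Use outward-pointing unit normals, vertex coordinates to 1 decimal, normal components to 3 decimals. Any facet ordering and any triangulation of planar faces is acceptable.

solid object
 facet normal 0.162 -0.073 -0.984
  outer loop
   vertex 4.5 5.0 1.5
   vertex 5.5 0.5 2.0
   vertex 1.0 4.0 1.0
  endloop
 endfacet
 facet normal -0.625 -0.773 0.106
  outer loop
   vertex 3.0 3.0 5.5
   vertex 1.0 4.0 1.0
   vertex 5.5 0.5 2.0
  endloop
 endfacet
 facet normal -0.303 0.893 0.333
  outer loop
   vertex 3.0 3.0 5.5
   vertex 4.5 5.0 1.5
   vertex 1.0 4.0 1.0
  endloop
 endfacet
 facet normal 0.976 0.215 -0.020
  outer loop
   vertex 5.0 3.0 4.5
   vertex 5.5 0.5 2.0
   vertex 4.5 5.0 1.5
  endloop
 endfacet
 facet normal 0.348 -0.627 0.697
  outer loop
   vertex 5.0 3.0 4.5
   vertex 3.0 3.0 5.5
   vertex 5.5 0.5 2.0
  endloop
 endfacet
 facet normal 0.253 0.824 0.507
  outer loop
   vertex 5.0 3.0 4.5
   vertex 4.5 5.0 1.5
   vertex 3.0 3.0 5.5
  endloop
 endfacet
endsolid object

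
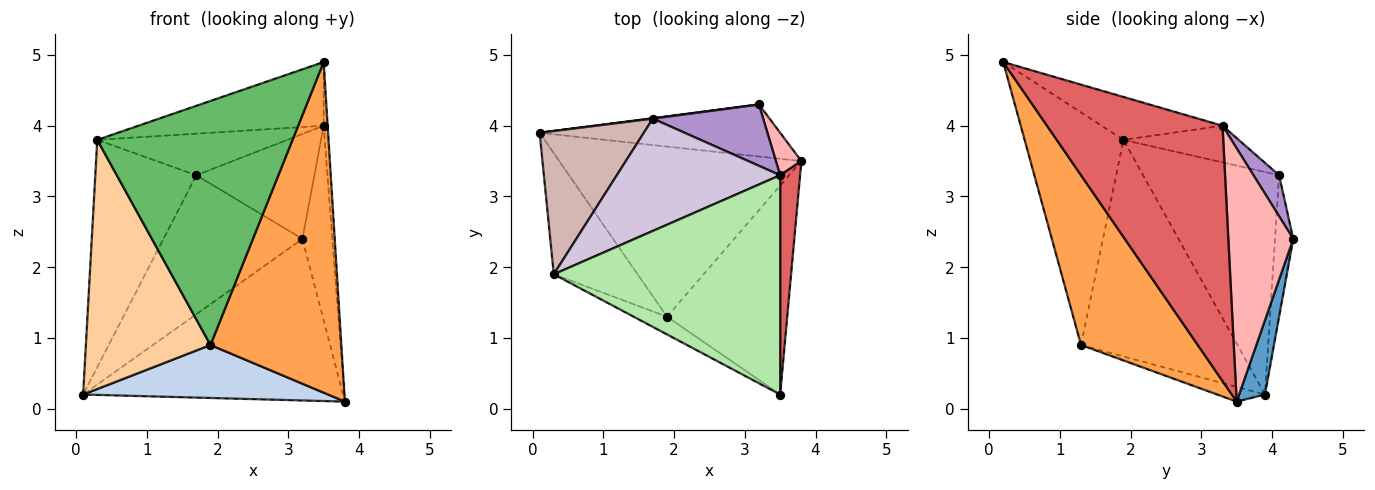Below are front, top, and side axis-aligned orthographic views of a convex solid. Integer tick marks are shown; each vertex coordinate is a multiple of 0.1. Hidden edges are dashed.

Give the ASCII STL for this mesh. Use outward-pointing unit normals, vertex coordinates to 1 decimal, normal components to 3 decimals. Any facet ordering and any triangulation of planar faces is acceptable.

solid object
 facet normal 0.094 0.948 -0.305
  outer loop
   vertex 3.2 4.3 2.4
   vertex 3.8 3.5 0.1
   vertex 0.1 3.9 0.2
  endloop
 endfacet
 facet normal -0.058 -0.297 -0.953
  outer loop
   vertex 1.9 1.3 0.9
   vertex 0.1 3.9 0.2
   vertex 3.8 3.5 0.1
  endloop
 endfacet
 facet normal 0.602 -0.675 -0.426
  outer loop
   vertex 1.9 1.3 0.9
   vertex 3.8 3.5 0.1
   vertex 3.5 0.2 4.9
  endloop
 endfacet
 facet normal -0.749 -0.596 -0.290
  outer loop
   vertex 1.9 1.3 0.9
   vertex 0.3 1.9 3.8
   vertex 0.1 3.9 0.2
  endloop
 endfacet
 facet normal -0.451 -0.890 -0.065
  outer loop
   vertex 1.9 1.3 0.9
   vertex 3.5 0.2 4.9
   vertex 0.3 1.9 3.8
  endloop
 endfacet
 facet normal -0.179 0.274 0.945
  outer loop
   vertex 3.5 3.3 4.0
   vertex 0.3 1.9 3.8
   vertex 3.5 0.2 4.9
  endloop
 endfacet
 facet normal 0.997 0.023 0.078
  outer loop
   vertex 3.5 3.3 4.0
   vertex 3.5 0.2 4.9
   vertex 3.8 3.5 0.1
  endloop
 endfacet
 facet normal 0.904 0.417 0.091
  outer loop
   vertex 3.5 3.3 4.0
   vertex 3.8 3.5 0.1
   vertex 3.2 4.3 2.4
  endloop
 endfacet
 facet normal 0.184 0.849 0.496
  outer loop
   vertex 1.7 4.1 3.3
   vertex 3.5 3.3 4.0
   vertex 3.2 4.3 2.4
  endloop
 endfacet
 facet normal -0.206 0.340 0.918
  outer loop
   vertex 1.7 4.1 3.3
   vertex 0.3 1.9 3.8
   vertex 3.5 3.3 4.0
  endloop
 endfacet
 facet normal -0.130 0.991 0.003
  outer loop
   vertex 1.7 4.1 3.3
   vertex 3.2 4.3 2.4
   vertex 0.1 3.9 0.2
  endloop
 endfacet
 facet normal -0.751 0.558 0.352
  outer loop
   vertex 1.7 4.1 3.3
   vertex 0.1 3.9 0.2
   vertex 0.3 1.9 3.8
  endloop
 endfacet
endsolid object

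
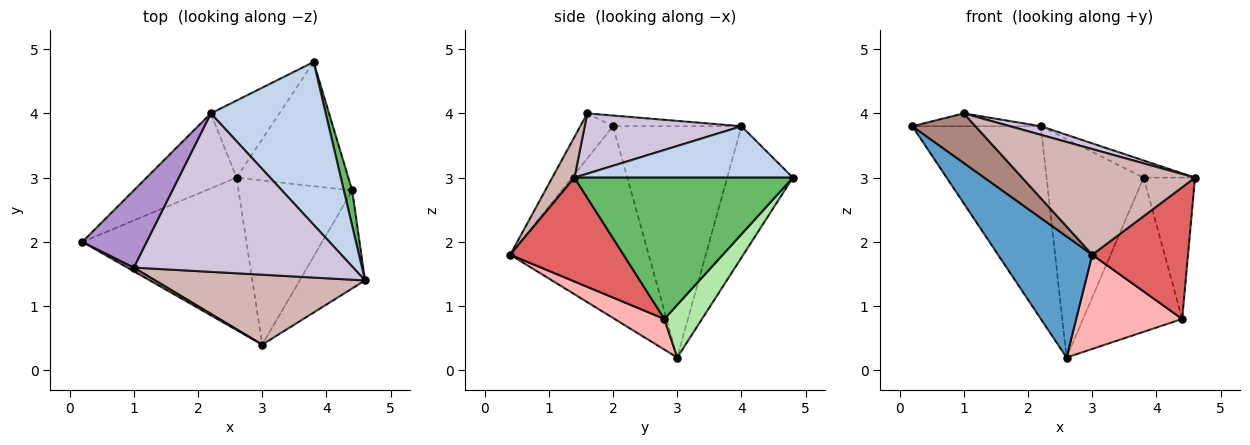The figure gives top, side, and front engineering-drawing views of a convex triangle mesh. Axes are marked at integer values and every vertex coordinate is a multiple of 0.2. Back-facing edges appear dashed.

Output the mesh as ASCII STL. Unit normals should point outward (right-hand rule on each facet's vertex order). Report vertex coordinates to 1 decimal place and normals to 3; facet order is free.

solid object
 facet normal -0.675 -0.459 -0.578
  outer loop
   vertex 3.0 0.4 1.8
   vertex 0.2 2.0 3.8
   vertex 2.6 3.0 0.2
  endloop
 endfacet
 facet normal 0.406 0.096 0.909
  outer loop
   vertex 2.2 4.0 3.8
   vertex 4.6 1.4 3.0
   vertex 3.8 4.8 3.0
  endloop
 endfacet
 facet normal -0.682 0.682 -0.265
  outer loop
   vertex 2.2 4.0 3.8
   vertex 2.6 3.0 0.2
   vertex 0.2 2.0 3.8
  endloop
 endfacet
 facet normal -0.538 0.795 -0.281
  outer loop
   vertex 2.2 4.0 3.8
   vertex 3.8 4.8 3.0
   vertex 2.6 3.0 0.2
  endloop
 endfacet
 facet normal 0.972 0.229 0.057
  outer loop
   vertex 4.4 2.8 0.8
   vertex 3.8 4.8 3.0
   vertex 4.6 1.4 3.0
  endloop
 endfacet
 facet normal 0.284 0.747 -0.602
  outer loop
   vertex 4.4 2.8 0.8
   vertex 2.6 3.0 0.2
   vertex 3.8 4.8 3.0
  endloop
 endfacet
 facet normal 0.688 -0.582 -0.433
  outer loop
   vertex 4.4 2.8 0.8
   vertex 4.6 1.4 3.0
   vertex 3.0 0.4 1.8
  endloop
 endfacet
 facet normal 0.228 -0.485 -0.845
  outer loop
   vertex 4.4 2.8 0.8
   vertex 3.0 0.4 1.8
   vertex 2.6 3.0 0.2
  endloop
 endfacet
 facet normal -0.162 0.162 0.973
  outer loop
   vertex 1.0 1.6 4.0
   vertex 2.2 4.0 3.8
   vertex 0.2 2.0 3.8
  endloop
 endfacet
 facet normal 0.265 -0.052 0.963
  outer loop
   vertex 1.0 1.6 4.0
   vertex 4.6 1.4 3.0
   vertex 2.2 4.0 3.8
  endloop
 endfacet
 facet normal -0.459 -0.886 0.066
  outer loop
   vertex 1.0 1.6 4.0
   vertex 0.2 2.0 3.8
   vertex 3.0 0.4 1.8
  endloop
 endfacet
 facet normal 0.106 -0.829 0.549
  outer loop
   vertex 1.0 1.6 4.0
   vertex 3.0 0.4 1.8
   vertex 4.6 1.4 3.0
  endloop
 endfacet
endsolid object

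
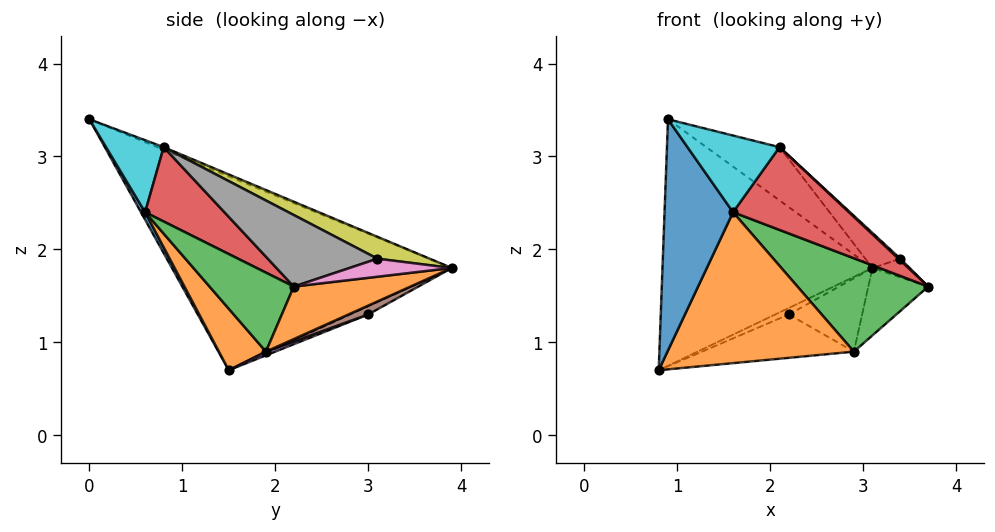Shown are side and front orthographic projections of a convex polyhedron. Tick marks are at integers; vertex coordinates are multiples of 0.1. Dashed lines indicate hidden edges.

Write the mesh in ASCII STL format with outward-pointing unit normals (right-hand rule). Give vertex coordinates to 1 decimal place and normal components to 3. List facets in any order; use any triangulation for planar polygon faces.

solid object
 facet normal -0.752 0.564 0.341
  outer loop
   vertex 0.9 0.0 3.4
   vertex 3.1 3.9 1.8
   vertex 0.8 1.5 0.7
  endloop
 endfacet
 facet normal 0.566 0.291 -0.771
  outer loop
   vertex 2.9 1.9 0.9
   vertex 3.1 3.9 1.8
   vertex 3.7 2.2 1.6
  endloop
 endfacet
 facet normal -0.035 0.396 0.918
  outer loop
   vertex 2.1 0.8 3.1
   vertex 3.1 3.9 1.8
   vertex 0.9 0.0 3.4
  endloop
 endfacet
 facet normal -0.753 0.574 0.323
  outer loop
   vertex 2.2 3.0 1.3
   vertex 0.8 1.5 0.7
   vertex 3.1 3.9 1.8
  endloop
 endfacet
 facet normal 0.022 0.354 -0.935
  outer loop
   vertex 2.2 3.0 1.3
   vertex 2.9 1.9 0.9
   vertex 0.8 1.5 0.7
  endloop
 endfacet
 facet normal 0.107 0.399 -0.911
  outer loop
   vertex 2.2 3.0 1.3
   vertex 3.1 3.9 1.8
   vertex 2.9 1.9 0.9
  endloop
 endfacet
 facet normal 0.936 0.341 -0.085
  outer loop
   vertex 3.4 3.1 1.9
   vertex 3.7 2.2 1.6
   vertex 3.1 3.9 1.8
  endloop
 endfacet
 facet normal 0.689 -0.012 0.724
  outer loop
   vertex 3.4 3.1 1.9
   vertex 2.1 0.8 3.1
   vertex 3.7 2.2 1.6
  endloop
 endfacet
 facet normal 0.376 0.253 0.891
  outer loop
   vertex 3.4 3.1 1.9
   vertex 3.1 3.9 1.8
   vertex 2.1 0.8 3.1
  endloop
 endfacet
 facet normal 0.526 -0.840 -0.136
  outer loop
   vertex 1.6 0.6 2.4
   vertex 2.1 0.8 3.1
   vertex 0.9 0.0 3.4
  endloop
 endfacet
 facet normal 0.053 -0.872 -0.486
  outer loop
   vertex 1.6 0.6 2.4
   vertex 0.9 0.0 3.4
   vertex 0.8 1.5 0.7
  endloop
 endfacet
 facet normal 0.207 -0.821 -0.532
  outer loop
   vertex 1.6 0.6 2.4
   vertex 0.8 1.5 0.7
   vertex 2.9 1.9 0.9
  endloop
 endfacet
 facet normal 0.524 -0.814 -0.251
  outer loop
   vertex 1.6 0.6 2.4
   vertex 2.9 1.9 0.9
   vertex 3.7 2.2 1.6
  endloop
 endfacet
 facet normal 0.557 -0.814 -0.165
  outer loop
   vertex 1.6 0.6 2.4
   vertex 3.7 2.2 1.6
   vertex 2.1 0.8 3.1
  endloop
 endfacet
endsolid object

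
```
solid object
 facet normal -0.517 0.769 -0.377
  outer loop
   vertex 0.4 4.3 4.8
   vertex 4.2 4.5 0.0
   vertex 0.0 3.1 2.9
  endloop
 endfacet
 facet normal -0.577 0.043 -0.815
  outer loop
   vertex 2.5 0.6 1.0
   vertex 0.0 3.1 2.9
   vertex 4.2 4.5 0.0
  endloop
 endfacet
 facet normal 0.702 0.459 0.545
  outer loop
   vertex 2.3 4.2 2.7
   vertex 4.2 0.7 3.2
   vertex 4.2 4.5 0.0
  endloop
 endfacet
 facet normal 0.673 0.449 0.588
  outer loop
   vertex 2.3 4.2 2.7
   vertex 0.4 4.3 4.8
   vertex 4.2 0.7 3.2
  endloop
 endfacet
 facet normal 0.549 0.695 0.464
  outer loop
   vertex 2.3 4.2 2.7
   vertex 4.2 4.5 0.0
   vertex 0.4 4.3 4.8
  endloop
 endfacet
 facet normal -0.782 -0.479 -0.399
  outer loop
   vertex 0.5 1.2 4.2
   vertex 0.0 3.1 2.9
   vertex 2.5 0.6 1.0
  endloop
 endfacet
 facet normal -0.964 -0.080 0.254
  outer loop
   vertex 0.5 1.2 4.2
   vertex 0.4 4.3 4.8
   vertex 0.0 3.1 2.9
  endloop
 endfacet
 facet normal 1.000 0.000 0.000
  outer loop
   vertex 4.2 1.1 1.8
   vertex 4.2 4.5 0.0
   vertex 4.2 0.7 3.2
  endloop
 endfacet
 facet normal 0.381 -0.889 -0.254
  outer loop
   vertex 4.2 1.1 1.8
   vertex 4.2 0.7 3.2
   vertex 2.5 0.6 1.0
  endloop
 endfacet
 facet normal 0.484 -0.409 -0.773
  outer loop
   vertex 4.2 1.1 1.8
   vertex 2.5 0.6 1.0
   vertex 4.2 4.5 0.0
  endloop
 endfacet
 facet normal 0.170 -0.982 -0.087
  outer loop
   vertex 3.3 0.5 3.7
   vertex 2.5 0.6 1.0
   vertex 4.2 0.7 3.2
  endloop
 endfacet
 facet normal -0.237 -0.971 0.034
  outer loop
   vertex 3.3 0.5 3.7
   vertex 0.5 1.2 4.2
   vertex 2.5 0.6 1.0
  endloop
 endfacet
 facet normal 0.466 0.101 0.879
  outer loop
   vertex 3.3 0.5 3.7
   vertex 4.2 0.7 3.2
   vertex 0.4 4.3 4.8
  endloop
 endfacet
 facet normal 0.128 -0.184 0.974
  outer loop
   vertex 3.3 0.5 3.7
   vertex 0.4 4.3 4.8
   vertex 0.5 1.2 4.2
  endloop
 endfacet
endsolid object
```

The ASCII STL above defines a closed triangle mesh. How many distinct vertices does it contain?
9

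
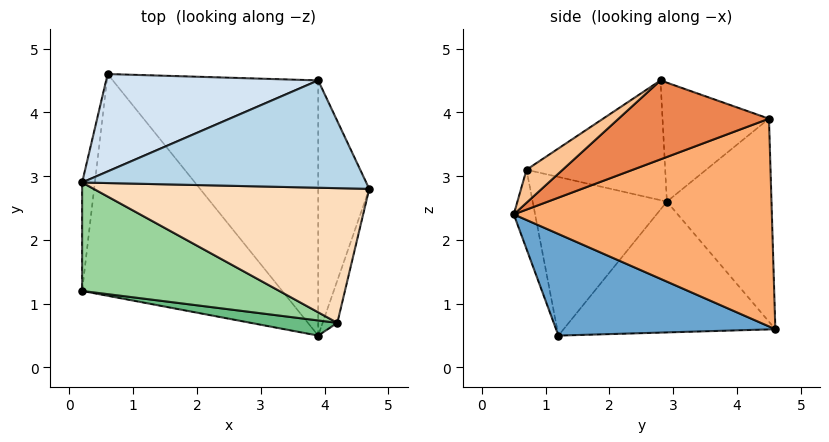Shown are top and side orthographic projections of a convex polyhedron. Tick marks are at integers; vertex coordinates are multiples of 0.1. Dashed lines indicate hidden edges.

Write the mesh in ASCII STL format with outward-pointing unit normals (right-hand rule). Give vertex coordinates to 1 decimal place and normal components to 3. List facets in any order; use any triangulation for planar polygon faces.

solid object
 facet normal 0.453 -0.027 -0.891
  outer loop
   vertex 3.9 0.5 2.4
   vertex 0.2 1.2 0.5
   vertex 0.6 4.6 0.6
  endloop
 endfacet
 facet normal -0.988 0.119 -0.096
  outer loop
   vertex 0.2 2.9 2.6
   vertex 0.6 4.6 0.6
   vertex 0.2 1.2 0.5
  endloop
 endfacet
 facet normal -0.382 0.142 0.913
  outer loop
   vertex 3.9 4.5 3.9
   vertex 0.2 2.9 2.6
   vertex 4.7 2.8 4.5
  endloop
 endfacet
 facet normal -0.486 0.711 0.508
  outer loop
   vertex 3.9 4.5 3.9
   vertex 0.6 4.6 0.6
   vertex 0.2 2.9 2.6
  endloop
 endfacet
 facet normal 0.823 0.199 -0.532
  outer loop
   vertex 3.9 4.5 3.9
   vertex 4.7 2.8 4.5
   vertex 3.9 0.5 2.4
  endloop
 endfacet
 facet normal 0.688 0.255 -0.680
  outer loop
   vertex 3.9 4.5 3.9
   vertex 3.9 0.5 2.4
   vertex 0.6 4.6 0.6
  endloop
 endfacet
 facet normal 0.912 0.054 -0.406
  outer loop
   vertex 4.2 0.7 3.1
   vertex 3.9 0.5 2.4
   vertex 4.7 2.8 4.5
  endloop
 endfacet
 facet normal -0.354 -0.459 0.815
  outer loop
   vertex 4.2 0.7 3.1
   vertex 4.7 2.8 4.5
   vertex 0.2 2.9 2.6
  endloop
 endfacet
 facet normal -0.363 -0.843 0.397
  outer loop
   vertex 4.2 0.7 3.1
   vertex 0.2 1.2 0.5
   vertex 3.9 0.5 2.4
  endloop
 endfacet
 facet normal -0.452 -0.693 0.561
  outer loop
   vertex 4.2 0.7 3.1
   vertex 0.2 2.9 2.6
   vertex 0.2 1.2 0.5
  endloop
 endfacet
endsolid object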